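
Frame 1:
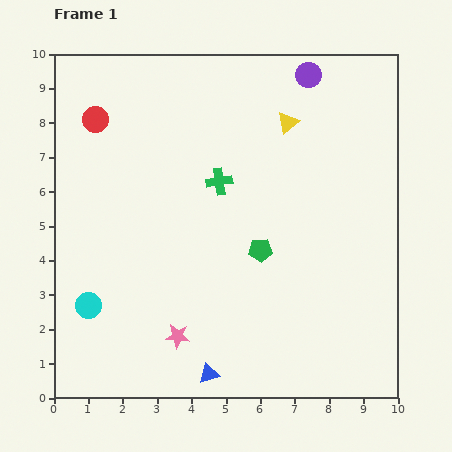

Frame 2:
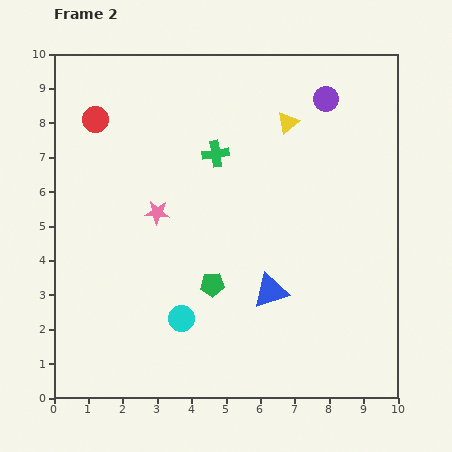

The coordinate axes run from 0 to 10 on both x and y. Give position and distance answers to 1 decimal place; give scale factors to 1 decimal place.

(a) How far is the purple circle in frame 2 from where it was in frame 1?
0.9

The purple circle moved from (7.4, 9.4) to (7.9, 8.7), a distance of √(0.5² + 0.7²) ≈ 0.9.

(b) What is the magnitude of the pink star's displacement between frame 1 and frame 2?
3.6

The pink star moved from (3.6, 1.8) to (3.0, 5.4), a distance of √(0.6² + 3.6²) ≈ 3.6.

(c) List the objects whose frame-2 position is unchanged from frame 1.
the yellow triangle, the red circle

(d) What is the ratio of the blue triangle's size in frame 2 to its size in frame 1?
1.7×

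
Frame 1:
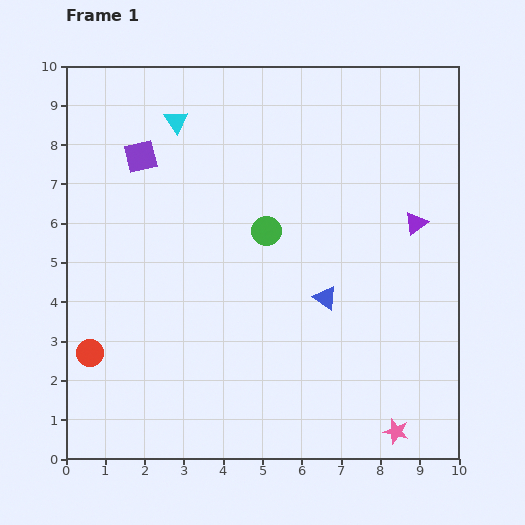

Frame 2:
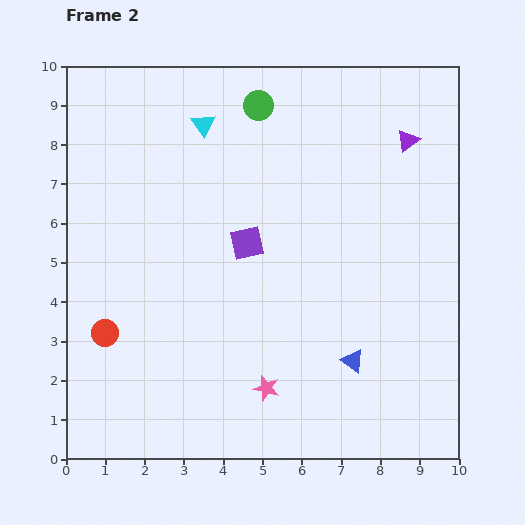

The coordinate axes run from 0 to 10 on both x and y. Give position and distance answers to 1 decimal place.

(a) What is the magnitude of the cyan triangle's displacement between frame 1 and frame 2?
0.7

The cyan triangle moved from (2.8, 8.6) to (3.5, 8.5), a distance of √(0.7² + 0.1²) ≈ 0.7.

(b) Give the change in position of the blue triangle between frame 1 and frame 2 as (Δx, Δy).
(0.7, -1.6)

The blue triangle was at (6.6, 4.1) in frame 1 and (7.3, 2.5) in frame 2.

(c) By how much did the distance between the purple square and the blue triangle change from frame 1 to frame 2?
-1.9

Distance in frame 1: 5.9. Distance in frame 2: 4.0.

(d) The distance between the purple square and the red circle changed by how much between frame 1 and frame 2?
-0.9

Distance in frame 1: 5.2. Distance in frame 2: 4.3.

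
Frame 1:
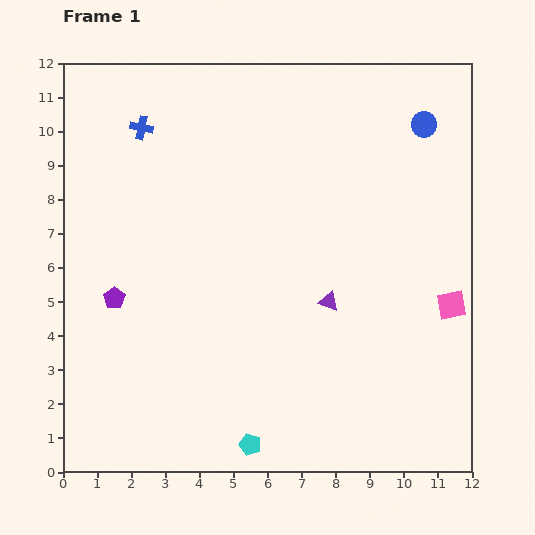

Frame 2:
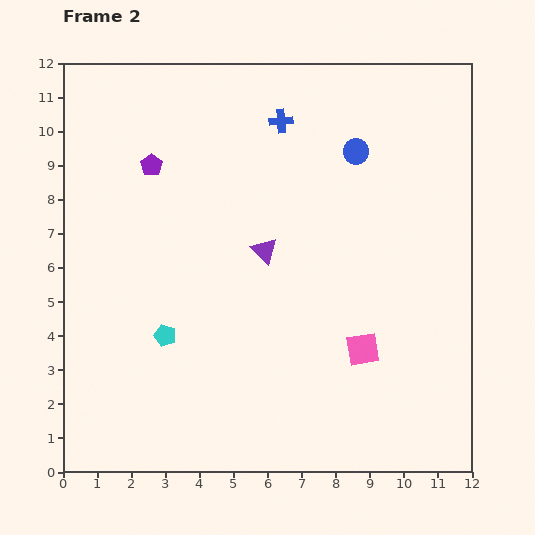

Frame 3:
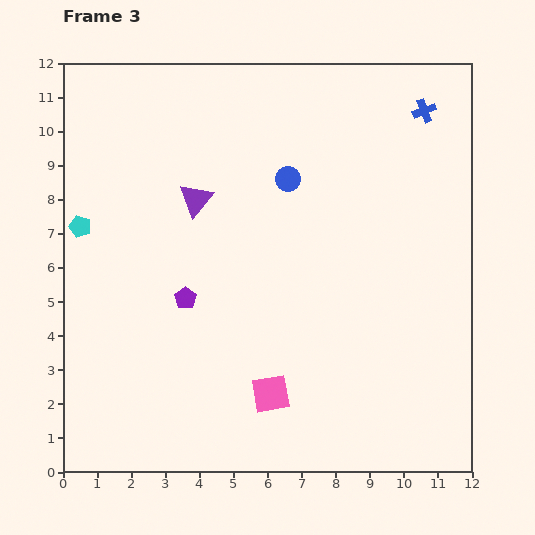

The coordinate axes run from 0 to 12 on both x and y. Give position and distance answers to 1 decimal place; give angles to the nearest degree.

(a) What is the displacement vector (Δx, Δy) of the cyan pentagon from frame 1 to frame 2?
(-2.5, 3.2)

The cyan pentagon was at (5.5, 0.8) in frame 1 and (3.0, 4.0) in frame 2.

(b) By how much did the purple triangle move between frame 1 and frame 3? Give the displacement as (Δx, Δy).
(-3.9, 3.0)

The purple triangle was at (7.8, 5.0) in frame 1 and (3.9, 8.0) in frame 3.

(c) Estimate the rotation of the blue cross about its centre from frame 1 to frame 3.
33° counter-clockwise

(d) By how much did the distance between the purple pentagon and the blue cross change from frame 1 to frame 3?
+3.8

Distance in frame 1: 5.1. Distance in frame 3: 8.9.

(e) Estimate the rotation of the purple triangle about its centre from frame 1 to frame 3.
50° clockwise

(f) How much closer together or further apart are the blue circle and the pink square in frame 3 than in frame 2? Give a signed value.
+0.5

Distance in frame 2: 5.8. Distance in frame 3: 6.3.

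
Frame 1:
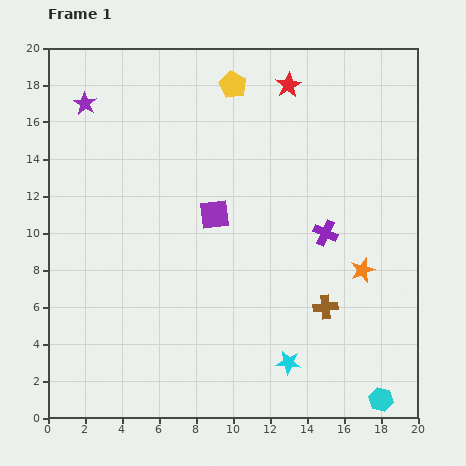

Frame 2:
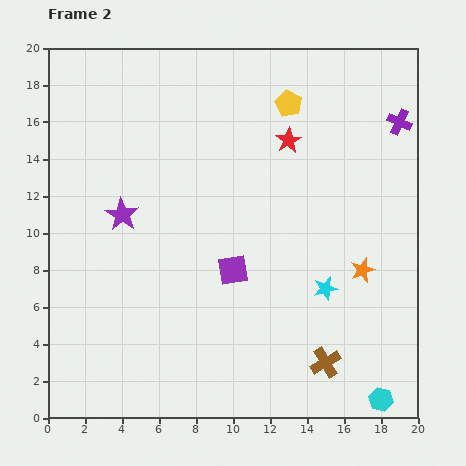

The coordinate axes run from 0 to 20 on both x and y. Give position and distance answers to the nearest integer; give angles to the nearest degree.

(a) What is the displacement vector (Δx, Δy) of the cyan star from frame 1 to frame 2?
(2, 4)

The cyan star was at (13, 3) in frame 1 and (15, 7) in frame 2.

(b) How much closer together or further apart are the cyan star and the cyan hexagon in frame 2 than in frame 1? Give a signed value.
+2

Distance in frame 1: 5. Distance in frame 2: 7.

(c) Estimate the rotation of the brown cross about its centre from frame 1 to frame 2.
24° counter-clockwise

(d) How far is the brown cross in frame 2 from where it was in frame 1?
3

The brown cross moved from (15, 6) to (15, 3), a distance of √(0² + 3²) ≈ 3.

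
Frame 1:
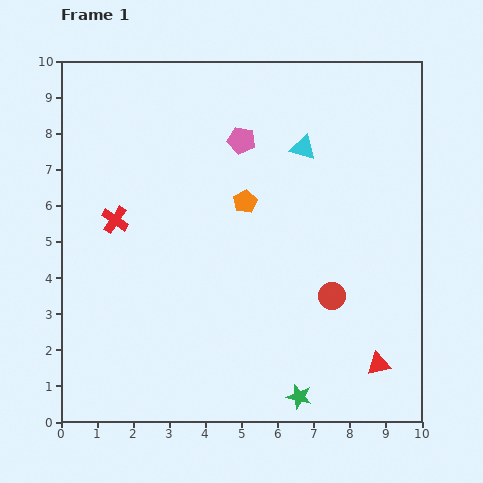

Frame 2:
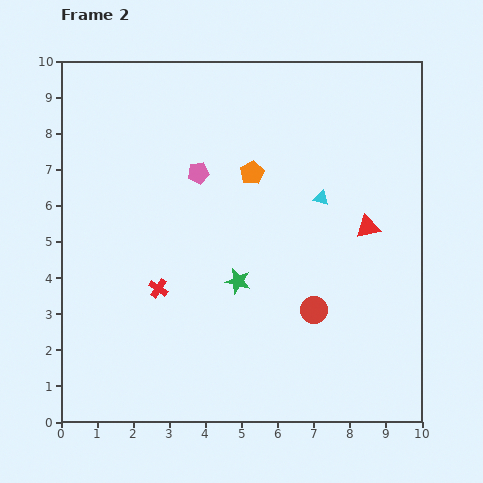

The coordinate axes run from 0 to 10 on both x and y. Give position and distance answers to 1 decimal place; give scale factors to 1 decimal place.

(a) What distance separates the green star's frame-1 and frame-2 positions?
3.6

The green star moved from (6.6, 0.7) to (4.9, 3.9), a distance of √(1.7² + 3.2²) ≈ 3.6.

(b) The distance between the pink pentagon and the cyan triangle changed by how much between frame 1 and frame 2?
+1.8

Distance in frame 1: 1.7. Distance in frame 2: 3.5.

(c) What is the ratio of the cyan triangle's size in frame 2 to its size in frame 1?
0.6×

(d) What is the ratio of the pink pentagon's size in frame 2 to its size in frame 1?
0.8×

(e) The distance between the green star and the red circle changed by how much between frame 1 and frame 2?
-0.7

Distance in frame 1: 2.9. Distance in frame 2: 2.2.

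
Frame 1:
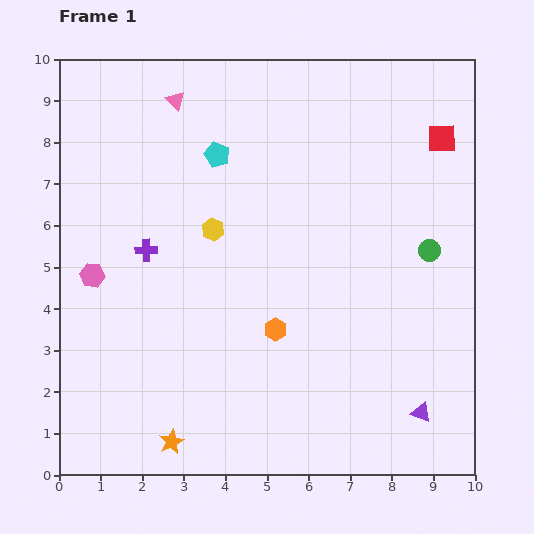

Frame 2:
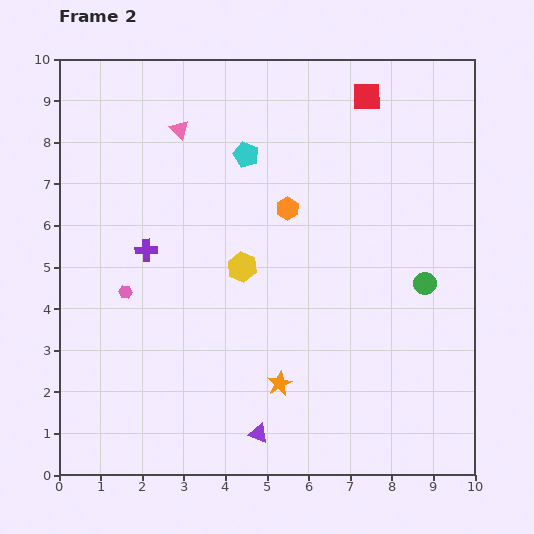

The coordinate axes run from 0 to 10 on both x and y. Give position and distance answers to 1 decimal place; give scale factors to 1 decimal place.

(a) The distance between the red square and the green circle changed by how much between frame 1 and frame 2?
+2.0

Distance in frame 1: 2.7. Distance in frame 2: 4.7.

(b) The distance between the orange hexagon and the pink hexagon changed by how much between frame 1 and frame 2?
-0.2

Distance in frame 1: 4.6. Distance in frame 2: 4.4.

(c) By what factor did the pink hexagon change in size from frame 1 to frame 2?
0.6×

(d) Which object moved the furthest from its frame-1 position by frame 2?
the purple triangle

(moved 3.9; next 3.0)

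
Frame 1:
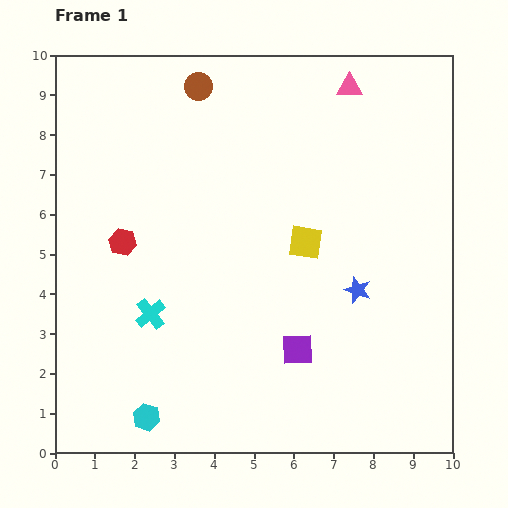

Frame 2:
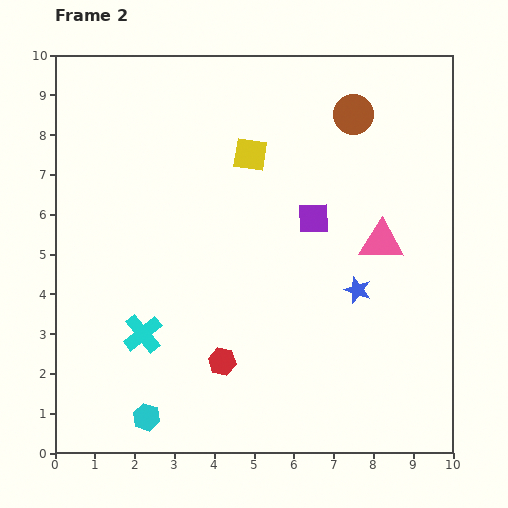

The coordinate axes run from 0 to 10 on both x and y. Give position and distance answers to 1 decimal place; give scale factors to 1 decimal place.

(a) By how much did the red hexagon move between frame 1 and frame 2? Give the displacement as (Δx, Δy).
(2.5, -3.0)

The red hexagon was at (1.7, 5.3) in frame 1 and (4.2, 2.3) in frame 2.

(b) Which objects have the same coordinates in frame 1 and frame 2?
the cyan hexagon, the blue star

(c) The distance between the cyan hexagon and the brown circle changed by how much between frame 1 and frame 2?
+0.8

Distance in frame 1: 8.4. Distance in frame 2: 9.2.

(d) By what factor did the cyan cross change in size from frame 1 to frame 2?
1.3×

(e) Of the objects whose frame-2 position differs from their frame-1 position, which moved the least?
the cyan cross

(moved 0.5)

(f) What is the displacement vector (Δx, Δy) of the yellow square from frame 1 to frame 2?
(-1.4, 2.2)

The yellow square was at (6.3, 5.3) in frame 1 and (4.9, 7.5) in frame 2.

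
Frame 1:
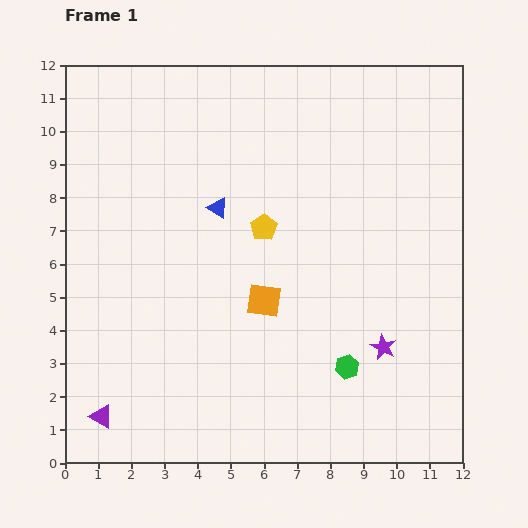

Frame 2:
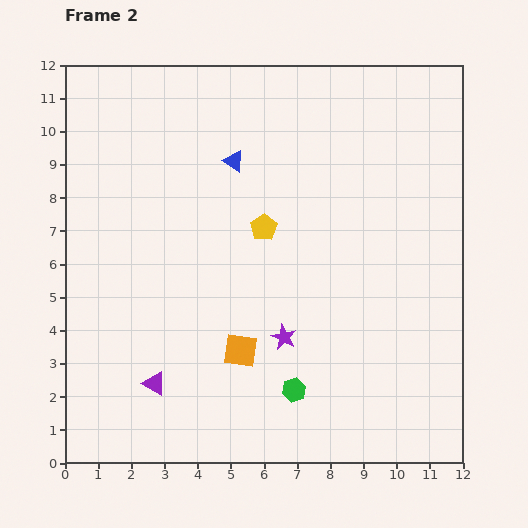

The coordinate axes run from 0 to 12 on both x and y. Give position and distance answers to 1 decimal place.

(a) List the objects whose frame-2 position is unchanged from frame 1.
the yellow pentagon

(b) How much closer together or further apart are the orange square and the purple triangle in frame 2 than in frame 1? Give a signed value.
-3.2

Distance in frame 1: 6.0. Distance in frame 2: 2.8.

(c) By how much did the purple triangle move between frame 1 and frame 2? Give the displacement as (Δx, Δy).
(1.6, 1.0)

The purple triangle was at (1.1, 1.4) in frame 1 and (2.7, 2.4) in frame 2.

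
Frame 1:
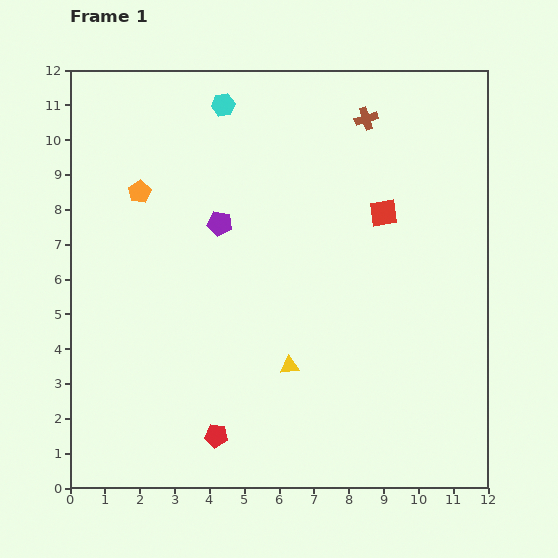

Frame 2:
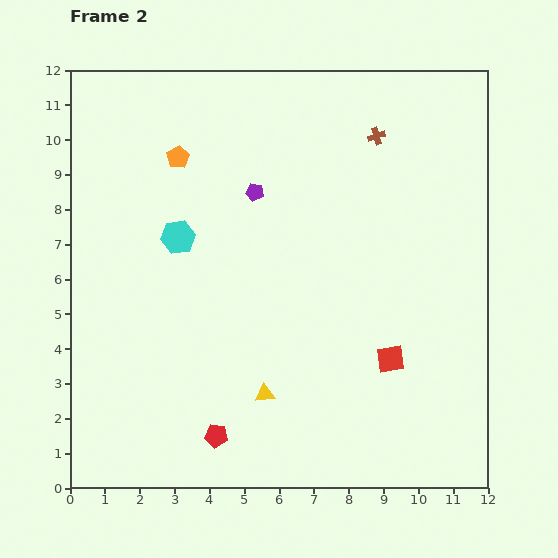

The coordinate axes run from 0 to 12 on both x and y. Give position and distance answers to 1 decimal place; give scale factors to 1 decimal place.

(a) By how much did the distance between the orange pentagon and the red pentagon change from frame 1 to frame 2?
+0.8

Distance in frame 1: 7.3. Distance in frame 2: 8.1.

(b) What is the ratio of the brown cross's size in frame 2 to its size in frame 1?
0.8×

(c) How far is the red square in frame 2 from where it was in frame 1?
4.2

The red square moved from (9.0, 7.9) to (9.2, 3.7), a distance of √(0.2² + 4.2²) ≈ 4.2.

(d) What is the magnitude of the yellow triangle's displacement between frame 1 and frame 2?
1.1

The yellow triangle moved from (6.3, 3.5) to (5.6, 2.7), a distance of √(0.7² + 0.8²) ≈ 1.1.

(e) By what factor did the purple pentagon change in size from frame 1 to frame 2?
0.7×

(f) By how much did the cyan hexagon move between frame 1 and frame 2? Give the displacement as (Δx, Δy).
(-1.3, -3.8)

The cyan hexagon was at (4.4, 11.0) in frame 1 and (3.1, 7.2) in frame 2.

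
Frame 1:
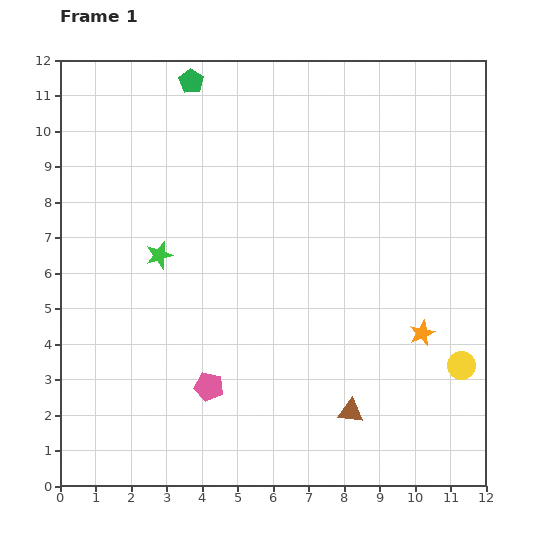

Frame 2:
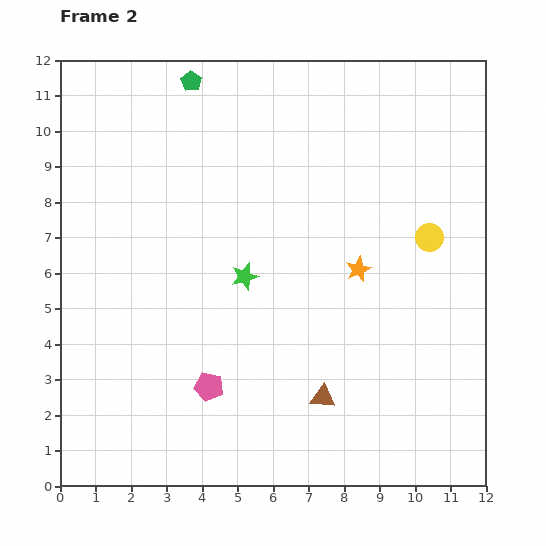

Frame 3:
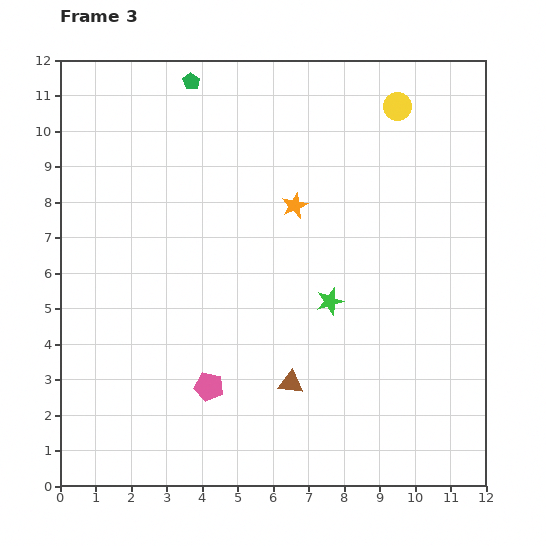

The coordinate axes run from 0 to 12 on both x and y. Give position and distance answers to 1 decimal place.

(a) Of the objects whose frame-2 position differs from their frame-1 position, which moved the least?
the brown triangle

(moved 0.9)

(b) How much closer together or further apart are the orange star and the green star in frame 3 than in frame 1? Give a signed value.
-4.8

Distance in frame 1: 7.7. Distance in frame 3: 2.9.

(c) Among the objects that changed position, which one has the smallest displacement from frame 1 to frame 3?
the brown triangle

(moved 1.9)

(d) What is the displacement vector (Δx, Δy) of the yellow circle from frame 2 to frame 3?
(-0.9, 3.7)

The yellow circle was at (10.4, 7.0) in frame 2 and (9.5, 10.7) in frame 3.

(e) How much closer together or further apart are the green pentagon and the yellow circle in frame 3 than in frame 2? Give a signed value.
-2.2

Distance in frame 2: 8.0. Distance in frame 3: 5.8.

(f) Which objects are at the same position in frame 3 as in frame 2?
the green pentagon, the pink pentagon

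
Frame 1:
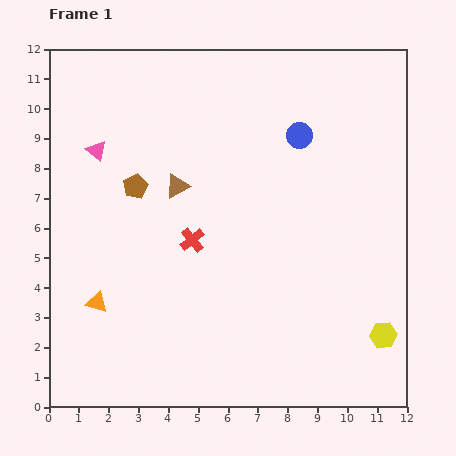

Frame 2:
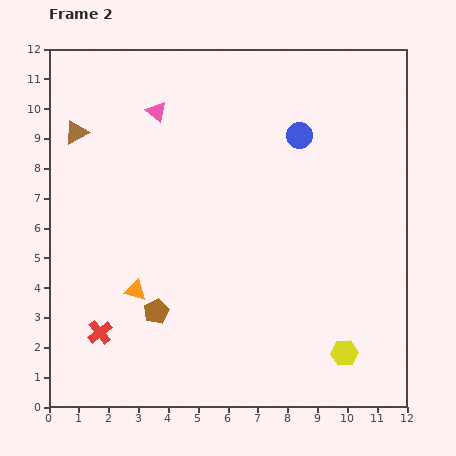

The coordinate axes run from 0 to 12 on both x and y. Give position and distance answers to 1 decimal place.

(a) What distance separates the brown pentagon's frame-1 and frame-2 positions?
4.3

The brown pentagon moved from (2.9, 7.4) to (3.6, 3.2), a distance of √(0.7² + 4.2²) ≈ 4.3.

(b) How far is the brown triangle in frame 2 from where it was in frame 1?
3.8

The brown triangle moved from (4.3, 7.4) to (0.9, 9.2), a distance of √(3.4² + 1.8²) ≈ 3.8.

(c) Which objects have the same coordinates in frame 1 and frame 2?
the blue circle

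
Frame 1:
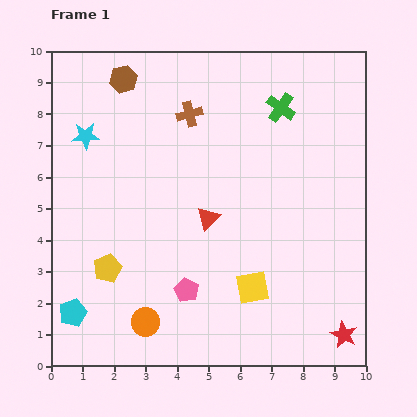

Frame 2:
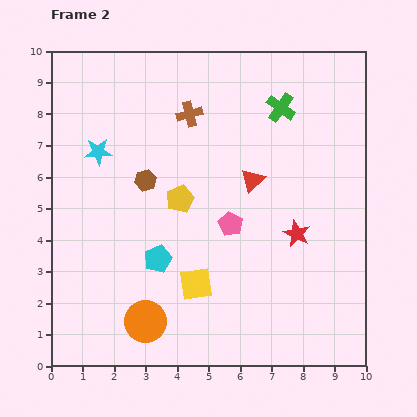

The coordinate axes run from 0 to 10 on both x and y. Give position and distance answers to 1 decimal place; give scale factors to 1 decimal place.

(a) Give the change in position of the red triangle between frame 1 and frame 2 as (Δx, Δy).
(1.4, 1.2)

The red triangle was at (5.0, 4.7) in frame 1 and (6.4, 5.9) in frame 2.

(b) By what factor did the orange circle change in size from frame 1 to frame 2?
1.5×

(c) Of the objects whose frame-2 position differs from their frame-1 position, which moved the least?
the cyan star

(moved 0.6)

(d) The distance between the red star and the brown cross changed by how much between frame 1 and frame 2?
-3.4

Distance in frame 1: 8.5. Distance in frame 2: 5.1.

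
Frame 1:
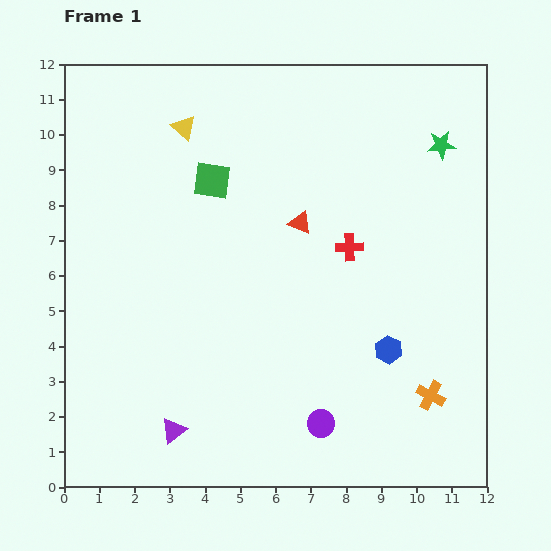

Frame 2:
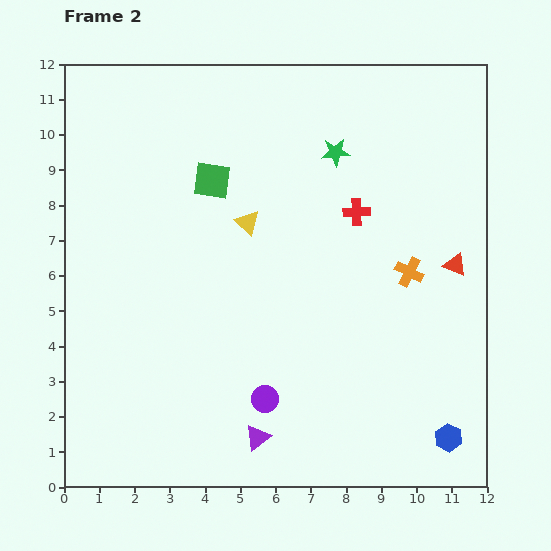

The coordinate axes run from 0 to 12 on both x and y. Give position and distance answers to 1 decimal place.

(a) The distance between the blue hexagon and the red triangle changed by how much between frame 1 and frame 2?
+0.5

Distance in frame 1: 4.4. Distance in frame 2: 4.9.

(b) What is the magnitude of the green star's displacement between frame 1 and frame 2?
3.0

The green star moved from (10.7, 9.7) to (7.7, 9.5), a distance of √(3.0² + 0.2²) ≈ 3.0.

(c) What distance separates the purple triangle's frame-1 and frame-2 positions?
2.4

The purple triangle moved from (3.1, 1.6) to (5.5, 1.4), a distance of √(2.4² + 0.2²) ≈ 2.4.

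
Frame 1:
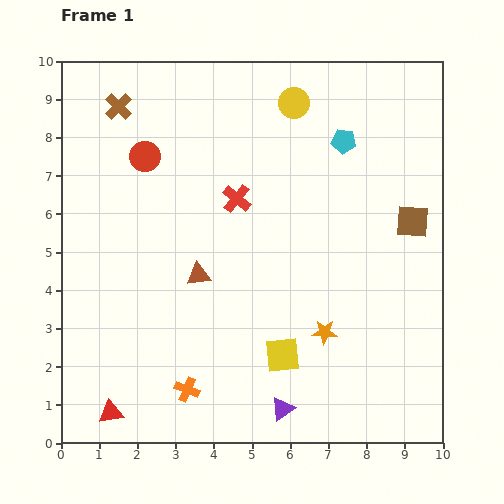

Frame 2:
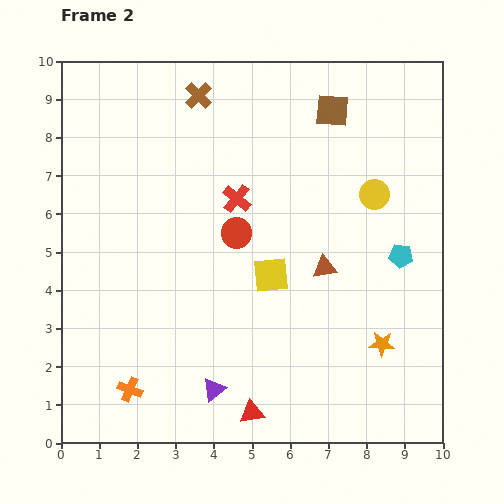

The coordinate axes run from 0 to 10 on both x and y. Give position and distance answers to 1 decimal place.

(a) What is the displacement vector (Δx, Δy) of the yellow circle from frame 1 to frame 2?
(2.1, -2.4)

The yellow circle was at (6.1, 8.9) in frame 1 and (8.2, 6.5) in frame 2.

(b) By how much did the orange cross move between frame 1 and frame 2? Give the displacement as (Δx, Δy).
(-1.5, 0.0)

The orange cross was at (3.3, 1.4) in frame 1 and (1.8, 1.4) in frame 2.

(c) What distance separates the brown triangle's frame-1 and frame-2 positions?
3.3

The brown triangle moved from (3.6, 4.4) to (6.9, 4.6), a distance of √(3.3² + 0.2²) ≈ 3.3.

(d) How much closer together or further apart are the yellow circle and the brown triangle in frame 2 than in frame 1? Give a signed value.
-2.8

Distance in frame 1: 5.1. Distance in frame 2: 2.3.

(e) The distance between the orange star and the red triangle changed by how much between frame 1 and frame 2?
-2.2

Distance in frame 1: 6.0. Distance in frame 2: 3.8.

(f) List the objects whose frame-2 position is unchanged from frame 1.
the red cross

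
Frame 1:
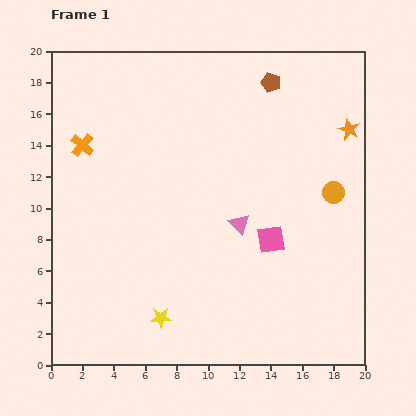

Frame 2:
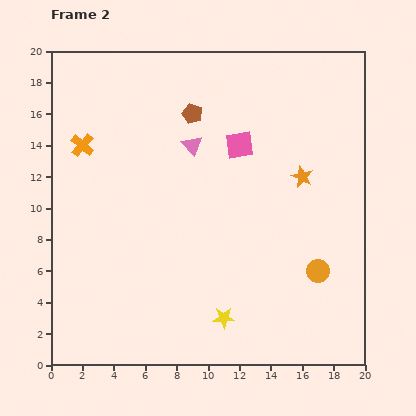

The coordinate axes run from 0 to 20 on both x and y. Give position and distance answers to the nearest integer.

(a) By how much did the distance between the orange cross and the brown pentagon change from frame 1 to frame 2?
-6

Distance in frame 1: 13. Distance in frame 2: 7.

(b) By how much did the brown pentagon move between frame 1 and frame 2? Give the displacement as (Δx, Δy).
(-5, -2)

The brown pentagon was at (14, 18) in frame 1 and (9, 16) in frame 2.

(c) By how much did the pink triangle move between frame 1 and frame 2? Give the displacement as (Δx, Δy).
(-3, 5)

The pink triangle was at (12, 9) in frame 1 and (9, 14) in frame 2.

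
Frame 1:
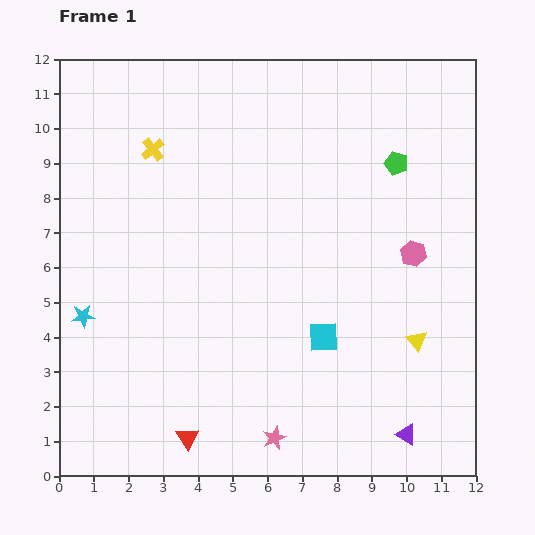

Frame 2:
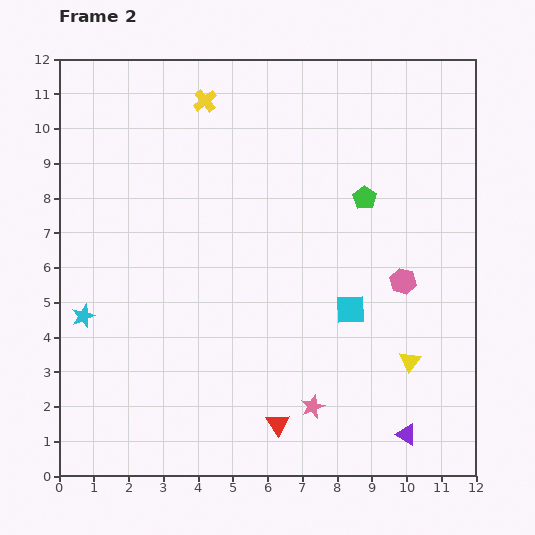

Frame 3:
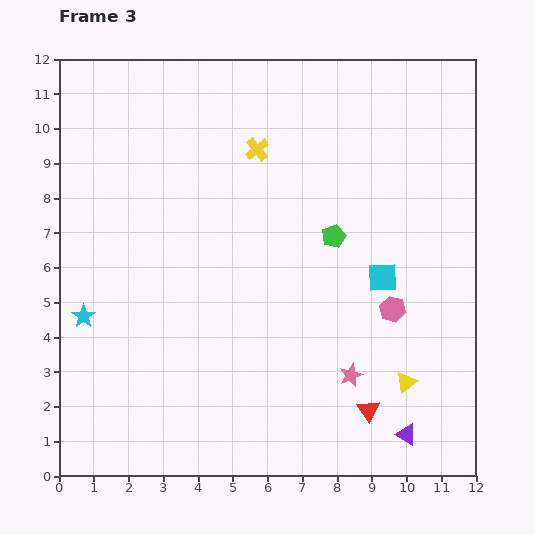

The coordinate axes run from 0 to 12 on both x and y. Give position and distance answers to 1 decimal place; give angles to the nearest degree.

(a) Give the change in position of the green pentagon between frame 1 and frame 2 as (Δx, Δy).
(-0.9, -1.0)

The green pentagon was at (9.7, 9.0) in frame 1 and (8.8, 8.0) in frame 2.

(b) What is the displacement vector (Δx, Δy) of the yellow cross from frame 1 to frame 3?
(3.0, 0.0)

The yellow cross was at (2.7, 9.4) in frame 1 and (5.7, 9.4) in frame 3.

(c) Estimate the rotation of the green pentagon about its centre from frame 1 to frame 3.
31° clockwise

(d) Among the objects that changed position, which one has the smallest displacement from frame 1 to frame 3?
the yellow triangle

(moved 1.2)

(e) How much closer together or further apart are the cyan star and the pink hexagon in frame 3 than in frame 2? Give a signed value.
-0.4

Distance in frame 2: 9.3. Distance in frame 3: 8.9.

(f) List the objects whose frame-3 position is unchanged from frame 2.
the cyan star, the purple triangle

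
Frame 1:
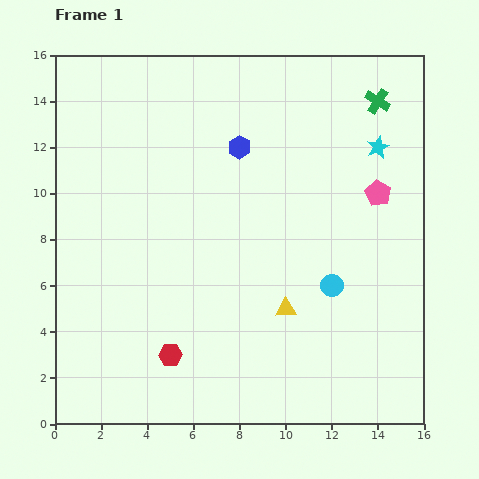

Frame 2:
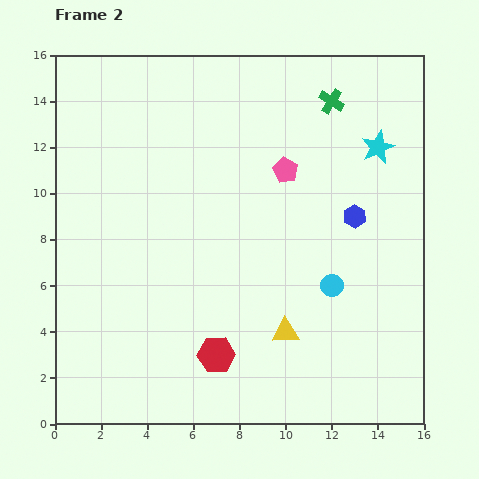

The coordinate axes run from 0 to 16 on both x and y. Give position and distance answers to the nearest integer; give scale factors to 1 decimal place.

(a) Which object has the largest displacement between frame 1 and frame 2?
the blue hexagon

(moved 6; next 4)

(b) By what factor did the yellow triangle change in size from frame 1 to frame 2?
1.4×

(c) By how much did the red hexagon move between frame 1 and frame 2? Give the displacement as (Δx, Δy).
(2, 0)

The red hexagon was at (5, 3) in frame 1 and (7, 3) in frame 2.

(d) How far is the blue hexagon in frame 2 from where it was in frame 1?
6

The blue hexagon moved from (8, 12) to (13, 9), a distance of √(5² + 3²) ≈ 6.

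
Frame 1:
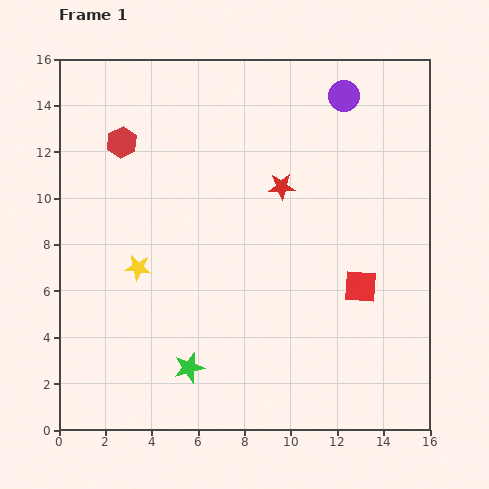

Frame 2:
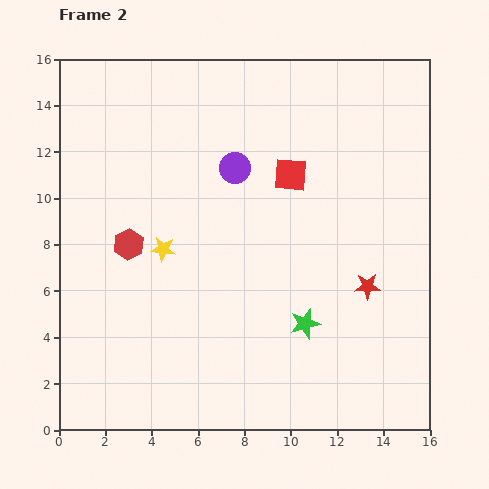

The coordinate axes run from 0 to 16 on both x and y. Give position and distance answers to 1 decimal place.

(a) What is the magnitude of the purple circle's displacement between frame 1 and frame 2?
5.6

The purple circle moved from (12.3, 14.4) to (7.6, 11.3), a distance of √(4.7² + 3.1²) ≈ 5.6.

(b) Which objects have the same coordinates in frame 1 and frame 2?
none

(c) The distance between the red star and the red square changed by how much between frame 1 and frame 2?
+0.3

Distance in frame 1: 5.5. Distance in frame 2: 5.8.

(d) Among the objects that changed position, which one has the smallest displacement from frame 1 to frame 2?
the yellow star

(moved 1.4)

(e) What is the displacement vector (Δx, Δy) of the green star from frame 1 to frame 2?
(5.0, 1.9)

The green star was at (5.6, 2.7) in frame 1 and (10.6, 4.6) in frame 2.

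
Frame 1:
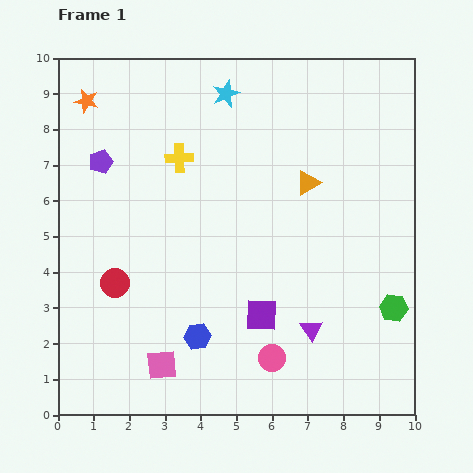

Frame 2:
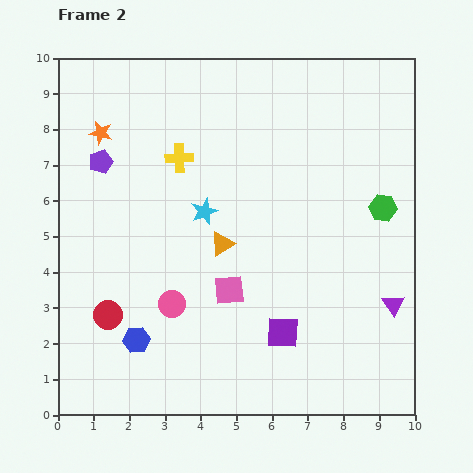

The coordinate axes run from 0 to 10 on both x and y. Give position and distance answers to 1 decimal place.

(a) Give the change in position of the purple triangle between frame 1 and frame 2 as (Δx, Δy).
(2.3, 0.7)

The purple triangle was at (7.1, 2.4) in frame 1 and (9.4, 3.1) in frame 2.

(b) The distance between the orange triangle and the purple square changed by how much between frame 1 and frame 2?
-0.9

Distance in frame 1: 3.9. Distance in frame 2: 3.0.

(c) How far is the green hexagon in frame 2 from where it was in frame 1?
2.8

The green hexagon moved from (9.4, 3.0) to (9.1, 5.8), a distance of √(0.3² + 2.8²) ≈ 2.8.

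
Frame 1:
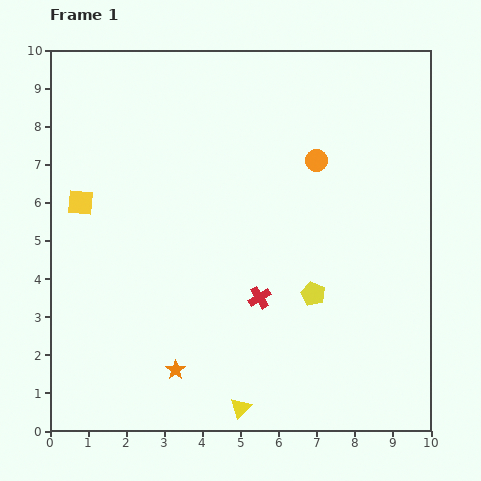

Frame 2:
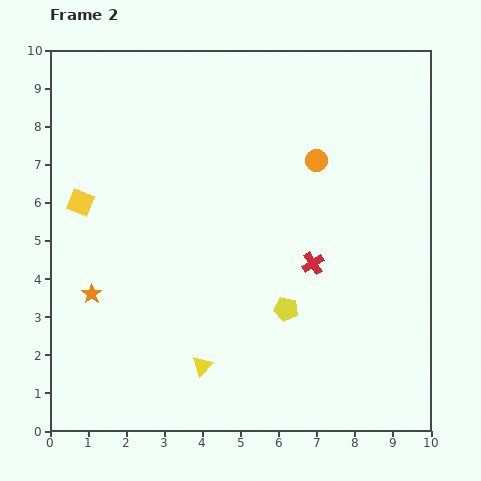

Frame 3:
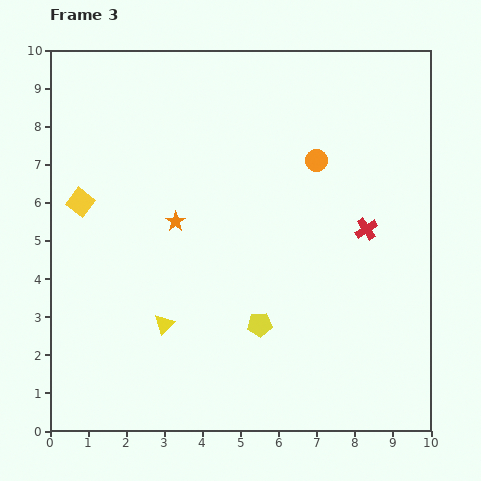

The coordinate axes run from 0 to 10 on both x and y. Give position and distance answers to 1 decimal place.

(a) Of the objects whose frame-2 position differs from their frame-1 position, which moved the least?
the yellow pentagon

(moved 0.8)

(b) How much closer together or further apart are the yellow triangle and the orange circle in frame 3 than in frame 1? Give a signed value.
-0.9

Distance in frame 1: 6.8. Distance in frame 3: 5.9.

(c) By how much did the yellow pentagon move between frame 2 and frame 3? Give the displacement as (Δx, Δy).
(-0.7, -0.4)

The yellow pentagon was at (6.2, 3.2) in frame 2 and (5.5, 2.8) in frame 3.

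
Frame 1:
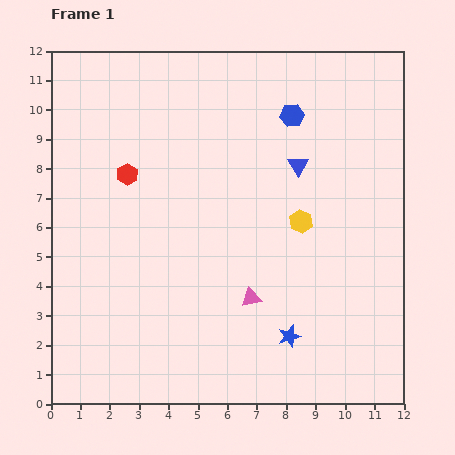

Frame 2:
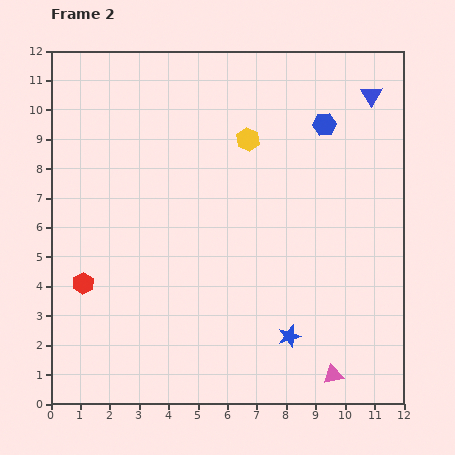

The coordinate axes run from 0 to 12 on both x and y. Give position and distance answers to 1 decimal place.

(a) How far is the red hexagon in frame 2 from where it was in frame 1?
4.0

The red hexagon moved from (2.6, 7.8) to (1.1, 4.1), a distance of √(1.5² + 3.7²) ≈ 4.0.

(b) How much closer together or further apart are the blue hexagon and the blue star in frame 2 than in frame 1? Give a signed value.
-0.2

Distance in frame 1: 7.5. Distance in frame 2: 7.3.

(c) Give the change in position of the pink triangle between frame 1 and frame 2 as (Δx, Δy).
(2.8, -2.6)

The pink triangle was at (6.8, 3.6) in frame 1 and (9.6, 1.0) in frame 2.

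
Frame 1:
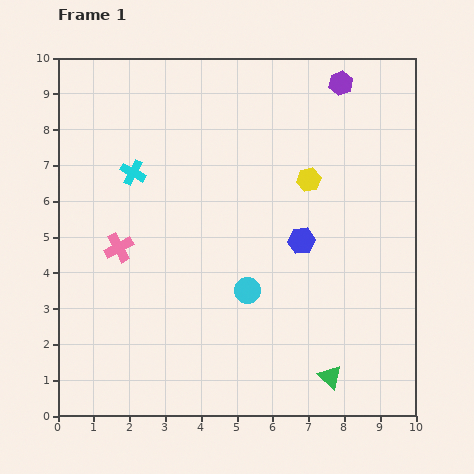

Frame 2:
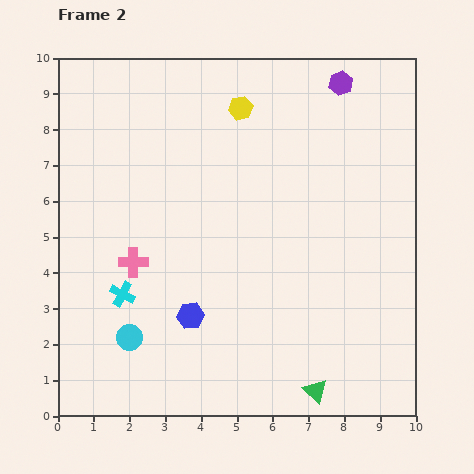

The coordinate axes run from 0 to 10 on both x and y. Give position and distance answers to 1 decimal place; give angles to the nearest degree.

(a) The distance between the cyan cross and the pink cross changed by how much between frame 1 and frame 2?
-1.2

Distance in frame 1: 2.1. Distance in frame 2: 0.9.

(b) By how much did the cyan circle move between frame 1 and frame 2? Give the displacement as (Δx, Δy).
(-3.3, -1.3)

The cyan circle was at (5.3, 3.5) in frame 1 and (2.0, 2.2) in frame 2.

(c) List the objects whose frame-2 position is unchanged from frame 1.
the purple hexagon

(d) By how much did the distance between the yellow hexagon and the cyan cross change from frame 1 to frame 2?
+1.3

Distance in frame 1: 4.9. Distance in frame 2: 6.2.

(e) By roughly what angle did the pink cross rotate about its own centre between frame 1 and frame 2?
28° clockwise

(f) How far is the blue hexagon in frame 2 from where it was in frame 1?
3.7

The blue hexagon moved from (6.8, 4.9) to (3.7, 2.8), a distance of √(3.1² + 2.1²) ≈ 3.7.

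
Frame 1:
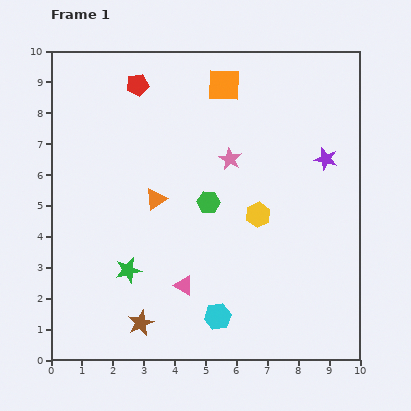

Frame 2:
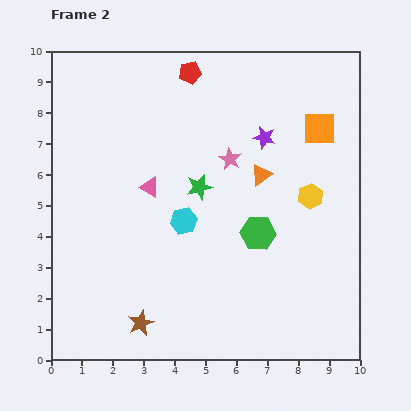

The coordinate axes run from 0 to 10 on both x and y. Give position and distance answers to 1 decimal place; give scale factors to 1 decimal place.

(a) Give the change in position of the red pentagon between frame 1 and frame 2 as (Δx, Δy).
(1.7, 0.4)

The red pentagon was at (2.8, 8.9) in frame 1 and (4.5, 9.3) in frame 2.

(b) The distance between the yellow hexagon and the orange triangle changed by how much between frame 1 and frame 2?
-1.6

Distance in frame 1: 3.3. Distance in frame 2: 1.7.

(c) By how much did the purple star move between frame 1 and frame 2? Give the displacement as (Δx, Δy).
(-2.0, 0.7)

The purple star was at (8.9, 6.5) in frame 1 and (6.9, 7.2) in frame 2.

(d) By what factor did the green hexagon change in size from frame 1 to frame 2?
1.6×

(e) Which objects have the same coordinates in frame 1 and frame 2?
the brown star, the pink star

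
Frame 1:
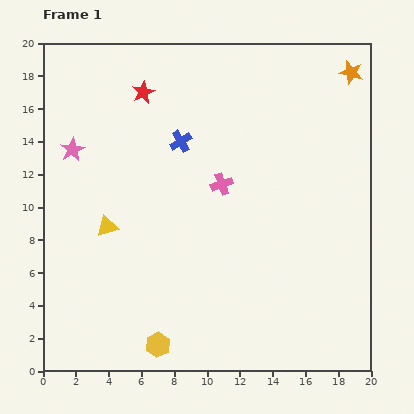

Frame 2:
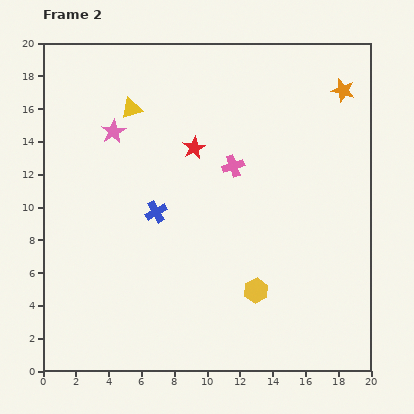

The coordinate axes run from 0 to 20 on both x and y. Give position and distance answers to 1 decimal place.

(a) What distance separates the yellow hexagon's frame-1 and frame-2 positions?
6.8

The yellow hexagon moved from (7.0, 1.6) to (13.0, 4.9), a distance of √(6.0² + 3.3²) ≈ 6.8.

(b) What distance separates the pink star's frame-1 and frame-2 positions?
2.7

The pink star moved from (1.8, 13.5) to (4.3, 14.6), a distance of √(2.5² + 1.1²) ≈ 2.7.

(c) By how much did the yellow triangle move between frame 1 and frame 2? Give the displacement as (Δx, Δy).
(1.5, 7.2)

The yellow triangle was at (3.9, 8.8) in frame 1 and (5.4, 16.0) in frame 2.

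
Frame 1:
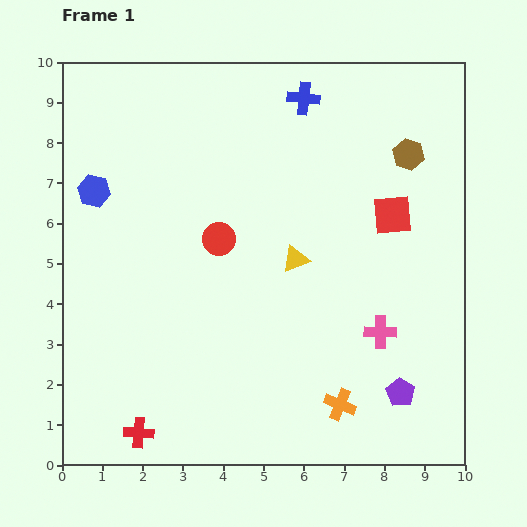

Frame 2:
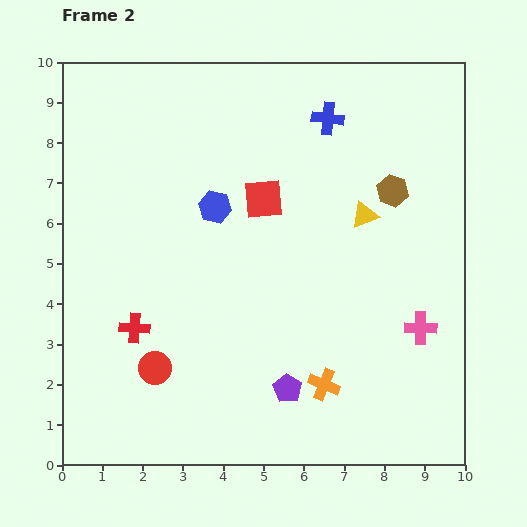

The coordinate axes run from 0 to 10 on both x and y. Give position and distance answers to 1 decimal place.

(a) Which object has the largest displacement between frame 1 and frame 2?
the red circle

(moved 3.6; next 3.2)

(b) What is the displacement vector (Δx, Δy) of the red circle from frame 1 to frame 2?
(-1.6, -3.2)

The red circle was at (3.9, 5.6) in frame 1 and (2.3, 2.4) in frame 2.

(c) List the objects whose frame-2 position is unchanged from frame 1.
none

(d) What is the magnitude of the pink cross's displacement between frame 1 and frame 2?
1.0

The pink cross moved from (7.9, 3.3) to (8.9, 3.4), a distance of √(1.0² + 0.1²) ≈ 1.0.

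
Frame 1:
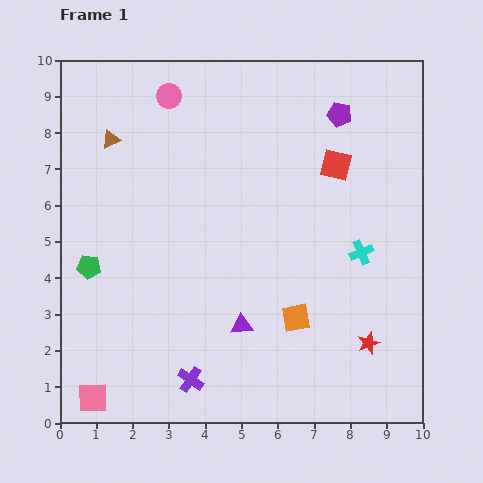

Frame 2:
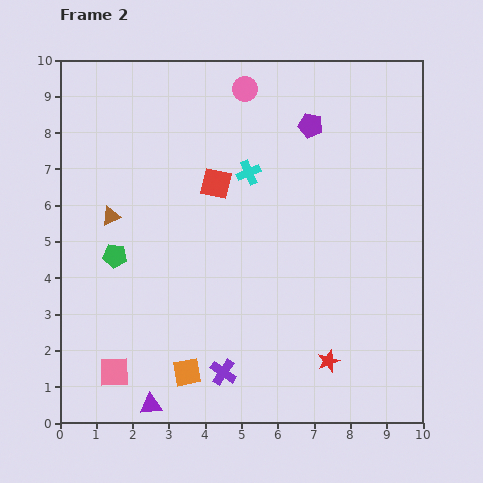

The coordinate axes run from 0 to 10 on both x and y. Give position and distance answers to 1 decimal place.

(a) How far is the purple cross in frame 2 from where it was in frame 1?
0.9

The purple cross moved from (3.6, 1.2) to (4.5, 1.4), a distance of √(0.9² + 0.2²) ≈ 0.9.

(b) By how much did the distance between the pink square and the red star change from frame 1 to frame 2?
-1.8

Distance in frame 1: 7.7. Distance in frame 2: 5.9.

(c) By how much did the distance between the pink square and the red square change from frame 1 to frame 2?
-3.4

Distance in frame 1: 9.3. Distance in frame 2: 5.9.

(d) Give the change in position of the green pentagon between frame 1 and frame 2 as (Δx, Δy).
(0.7, 0.3)

The green pentagon was at (0.8, 4.3) in frame 1 and (1.5, 4.6) in frame 2.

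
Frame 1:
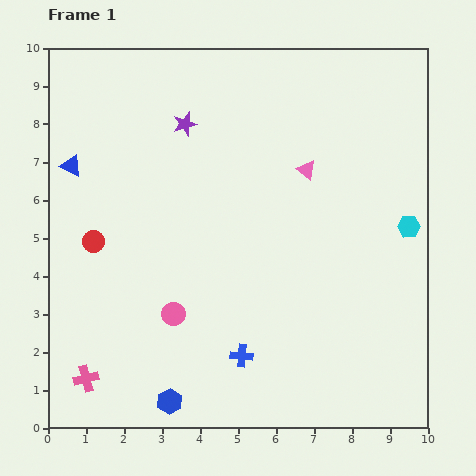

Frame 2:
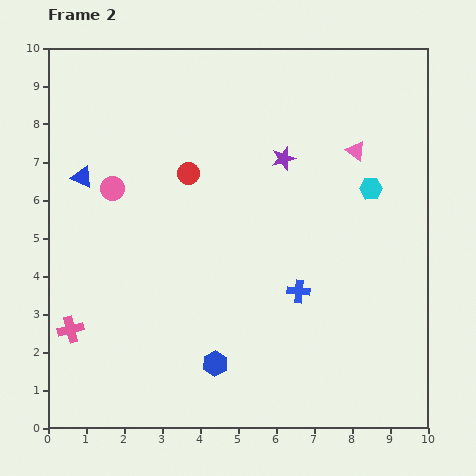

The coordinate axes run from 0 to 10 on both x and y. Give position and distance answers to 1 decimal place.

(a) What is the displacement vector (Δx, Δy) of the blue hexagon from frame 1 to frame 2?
(1.2, 1.0)

The blue hexagon was at (3.2, 0.7) in frame 1 and (4.4, 1.7) in frame 2.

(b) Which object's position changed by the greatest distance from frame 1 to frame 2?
the pink circle

(moved 3.7; next 3.1)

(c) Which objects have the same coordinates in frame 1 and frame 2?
none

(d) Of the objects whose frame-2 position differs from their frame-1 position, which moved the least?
the blue triangle

(moved 0.4)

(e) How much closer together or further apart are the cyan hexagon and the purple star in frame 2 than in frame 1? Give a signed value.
-4.1

Distance in frame 1: 6.5. Distance in frame 2: 2.4.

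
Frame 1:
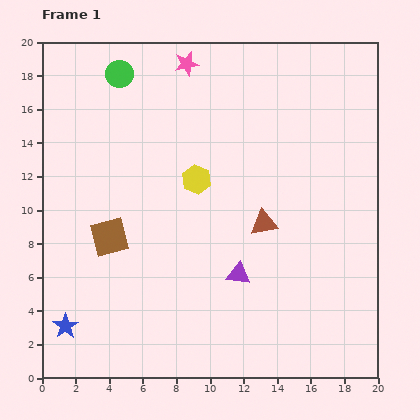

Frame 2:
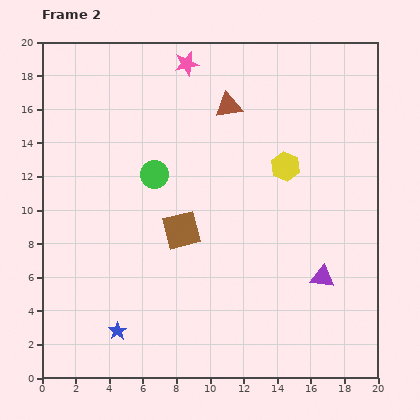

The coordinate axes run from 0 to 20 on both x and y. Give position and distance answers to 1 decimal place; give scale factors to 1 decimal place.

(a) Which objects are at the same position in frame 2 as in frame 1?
the pink star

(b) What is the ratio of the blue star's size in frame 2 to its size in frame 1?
0.7×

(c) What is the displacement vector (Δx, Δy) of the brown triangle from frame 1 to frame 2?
(-2.1, 7.0)

The brown triangle was at (13.2, 9.2) in frame 1 and (11.1, 16.2) in frame 2.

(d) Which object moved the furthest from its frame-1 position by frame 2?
the brown triangle

(moved 7.3; next 6.4)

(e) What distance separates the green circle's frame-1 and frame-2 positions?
6.4

The green circle moved from (4.6, 18.1) to (6.7, 12.1), a distance of √(2.1² + 6.0²) ≈ 6.4.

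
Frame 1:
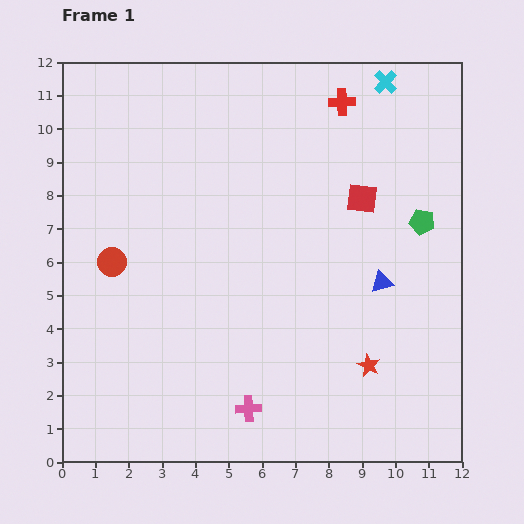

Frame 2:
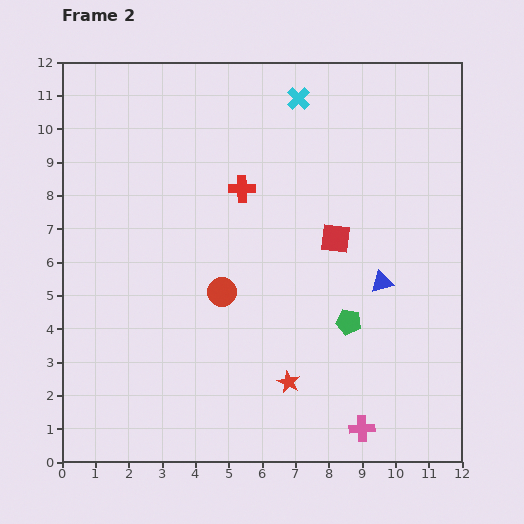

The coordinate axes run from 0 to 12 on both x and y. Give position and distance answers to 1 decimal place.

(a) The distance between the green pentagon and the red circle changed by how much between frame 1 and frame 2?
-5.5

Distance in frame 1: 9.4. Distance in frame 2: 3.9.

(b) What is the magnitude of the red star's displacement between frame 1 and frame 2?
2.5

The red star moved from (9.2, 2.9) to (6.8, 2.4), a distance of √(2.4² + 0.5²) ≈ 2.5.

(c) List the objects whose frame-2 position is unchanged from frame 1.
the blue triangle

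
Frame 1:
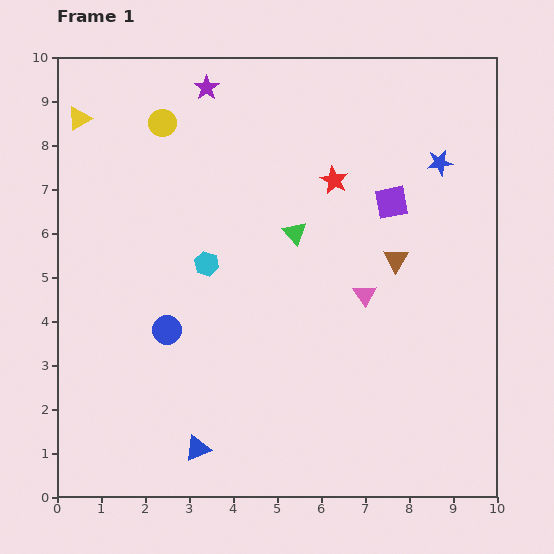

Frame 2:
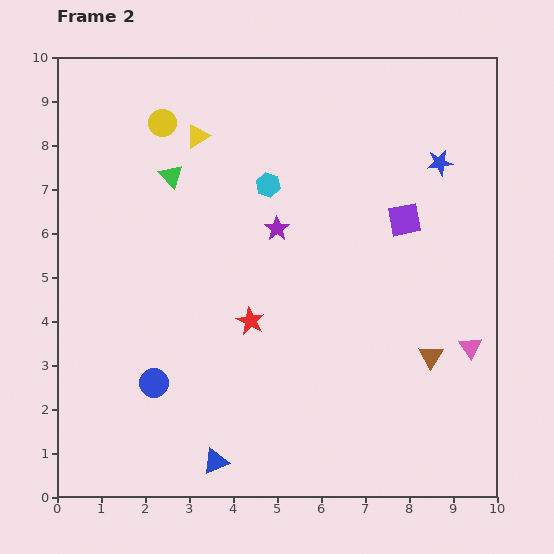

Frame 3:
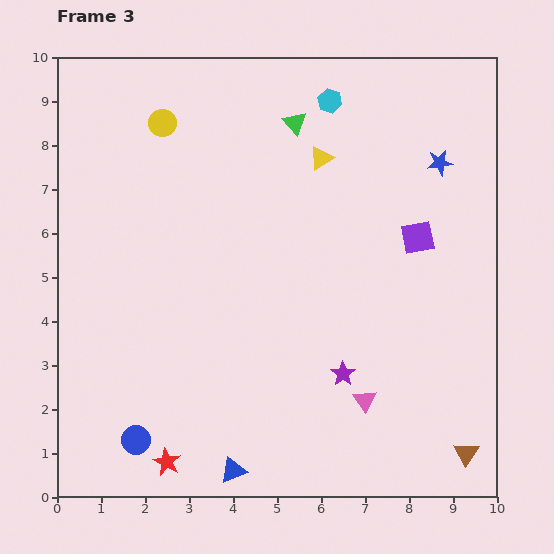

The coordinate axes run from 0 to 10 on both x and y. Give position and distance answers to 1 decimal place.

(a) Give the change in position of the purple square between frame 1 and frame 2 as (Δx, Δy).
(0.3, -0.4)

The purple square was at (7.6, 6.7) in frame 1 and (7.9, 6.3) in frame 2.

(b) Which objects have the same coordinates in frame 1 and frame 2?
the yellow circle, the blue star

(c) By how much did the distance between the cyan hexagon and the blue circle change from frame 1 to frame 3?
+7.2

Distance in frame 1: 1.7. Distance in frame 3: 8.9.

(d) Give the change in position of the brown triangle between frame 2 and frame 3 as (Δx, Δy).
(0.8, -2.2)

The brown triangle was at (8.5, 3.2) in frame 2 and (9.3, 1.0) in frame 3.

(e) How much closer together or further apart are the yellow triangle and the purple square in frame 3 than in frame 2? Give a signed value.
-2.3

Distance in frame 2: 5.1. Distance in frame 3: 2.8.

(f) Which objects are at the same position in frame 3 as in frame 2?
the yellow circle, the blue star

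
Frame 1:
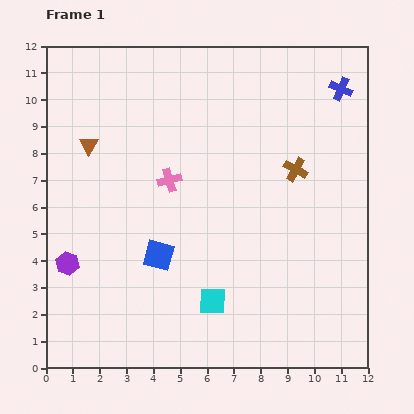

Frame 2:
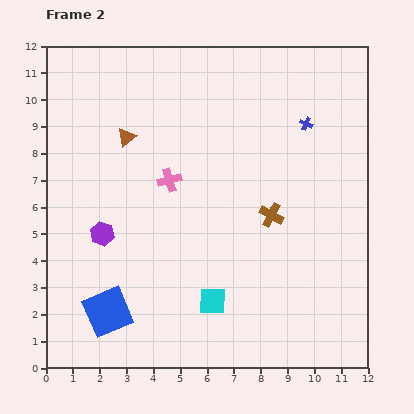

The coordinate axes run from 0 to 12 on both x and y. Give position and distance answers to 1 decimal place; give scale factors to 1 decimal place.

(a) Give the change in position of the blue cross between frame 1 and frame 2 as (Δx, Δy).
(-1.3, -1.3)

The blue cross was at (11.0, 10.4) in frame 1 and (9.7, 9.1) in frame 2.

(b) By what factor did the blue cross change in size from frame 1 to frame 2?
0.6×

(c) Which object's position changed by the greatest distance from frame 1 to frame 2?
the blue square

(moved 2.8; next 1.9)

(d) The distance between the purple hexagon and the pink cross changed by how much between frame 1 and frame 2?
-1.7

Distance in frame 1: 4.9. Distance in frame 2: 3.2.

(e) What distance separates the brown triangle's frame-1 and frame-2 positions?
1.4

The brown triangle moved from (1.6, 8.3) to (3.0, 8.6), a distance of √(1.4² + 0.3²) ≈ 1.4.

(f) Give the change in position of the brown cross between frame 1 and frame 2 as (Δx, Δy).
(-0.9, -1.7)

The brown cross was at (9.3, 7.4) in frame 1 and (8.4, 5.7) in frame 2.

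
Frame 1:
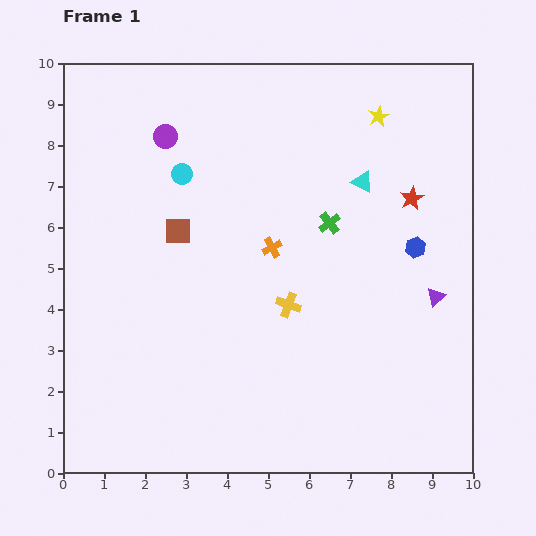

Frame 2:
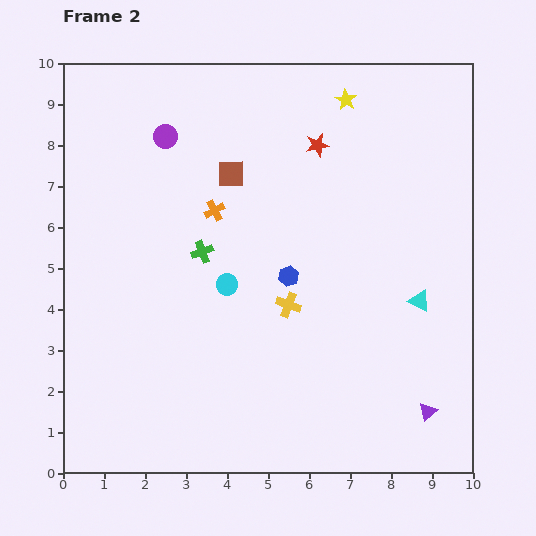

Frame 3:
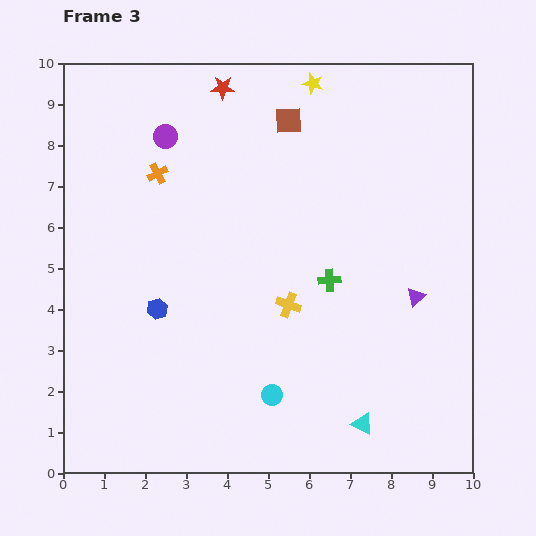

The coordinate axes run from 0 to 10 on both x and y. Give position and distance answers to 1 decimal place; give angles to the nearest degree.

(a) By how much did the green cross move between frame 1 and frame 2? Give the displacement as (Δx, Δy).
(-3.1, -0.7)

The green cross was at (6.5, 6.1) in frame 1 and (3.4, 5.4) in frame 2.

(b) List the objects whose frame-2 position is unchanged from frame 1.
the purple circle, the yellow cross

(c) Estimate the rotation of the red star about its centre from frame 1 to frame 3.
30° clockwise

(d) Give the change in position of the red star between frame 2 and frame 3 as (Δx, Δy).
(-2.3, 1.4)

The red star was at (6.2, 8.0) in frame 2 and (3.9, 9.4) in frame 3.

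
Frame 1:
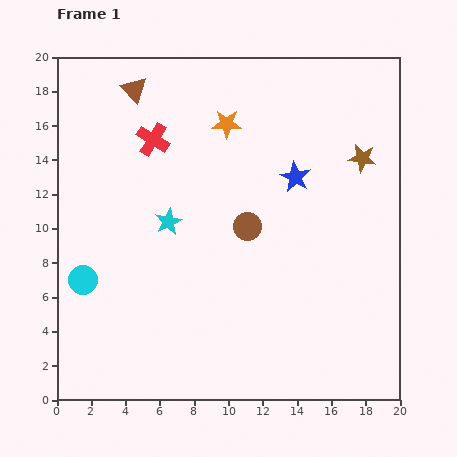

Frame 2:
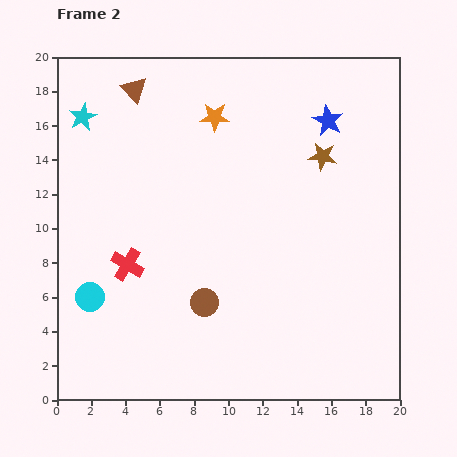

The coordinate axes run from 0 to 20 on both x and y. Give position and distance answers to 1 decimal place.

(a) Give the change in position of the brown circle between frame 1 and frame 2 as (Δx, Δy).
(-2.5, -4.4)

The brown circle was at (11.1, 10.1) in frame 1 and (8.6, 5.7) in frame 2.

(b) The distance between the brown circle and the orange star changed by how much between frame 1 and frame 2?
+4.7

Distance in frame 1: 6.1. Distance in frame 2: 10.8.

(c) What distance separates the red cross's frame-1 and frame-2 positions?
7.5

The red cross moved from (5.6, 15.2) to (4.1, 7.9), a distance of √(1.5² + 7.3²) ≈ 7.5.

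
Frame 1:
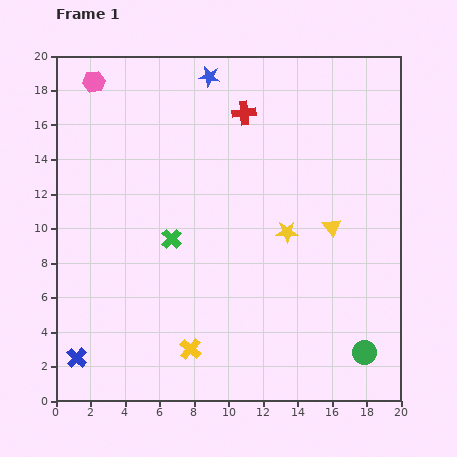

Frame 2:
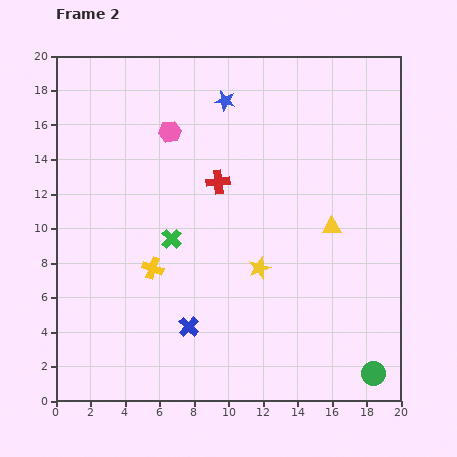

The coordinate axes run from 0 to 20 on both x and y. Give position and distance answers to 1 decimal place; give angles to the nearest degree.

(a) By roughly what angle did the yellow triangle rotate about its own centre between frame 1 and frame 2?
54° counter-clockwise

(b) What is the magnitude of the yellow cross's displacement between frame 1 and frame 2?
5.2

The yellow cross moved from (7.8, 3.0) to (5.6, 7.7), a distance of √(2.2² + 4.7²) ≈ 5.2.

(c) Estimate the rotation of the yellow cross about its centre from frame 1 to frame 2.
20° counter-clockwise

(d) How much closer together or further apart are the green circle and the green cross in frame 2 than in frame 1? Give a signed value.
+1.1

Distance in frame 1: 13.0. Distance in frame 2: 14.1.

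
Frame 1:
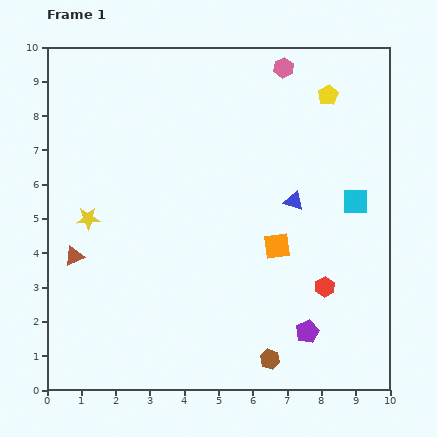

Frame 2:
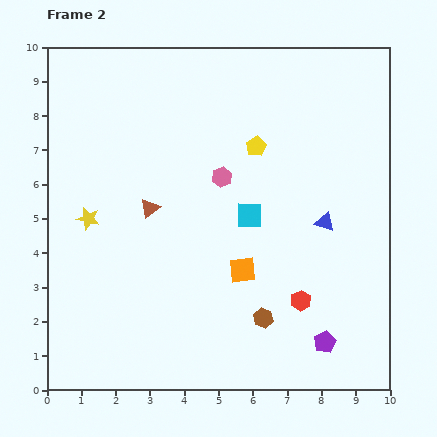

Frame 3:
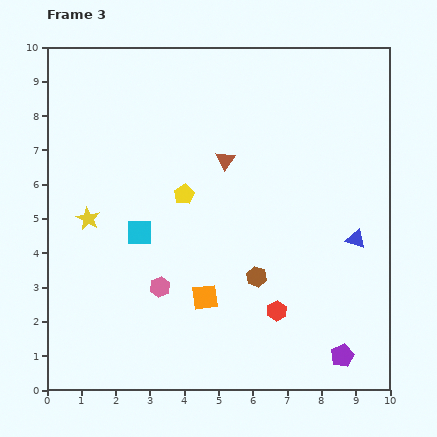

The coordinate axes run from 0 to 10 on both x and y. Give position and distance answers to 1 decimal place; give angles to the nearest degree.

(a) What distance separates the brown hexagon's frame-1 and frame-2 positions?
1.2

The brown hexagon moved from (6.5, 0.9) to (6.3, 2.1), a distance of √(0.2² + 1.2²) ≈ 1.2.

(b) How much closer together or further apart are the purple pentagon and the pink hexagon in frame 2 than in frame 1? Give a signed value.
-2.0

Distance in frame 1: 7.7. Distance in frame 2: 5.7.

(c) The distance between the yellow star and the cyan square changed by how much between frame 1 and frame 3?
-6.2

Distance in frame 1: 7.8. Distance in frame 3: 1.6.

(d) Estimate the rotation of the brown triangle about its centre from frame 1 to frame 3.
30° counter-clockwise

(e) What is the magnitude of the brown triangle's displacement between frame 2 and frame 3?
2.6

The brown triangle moved from (3.0, 5.3) to (5.2, 6.7), a distance of √(2.2² + 1.4²) ≈ 2.6.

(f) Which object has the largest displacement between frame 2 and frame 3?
the pink hexagon

(moved 3.7; next 3.2)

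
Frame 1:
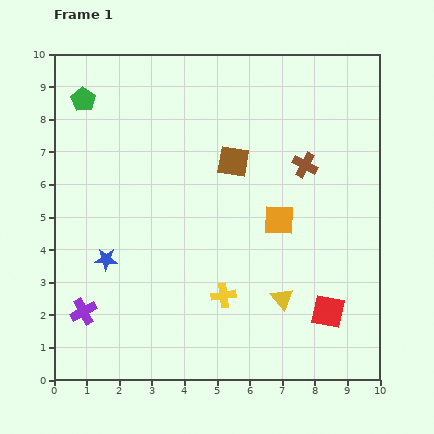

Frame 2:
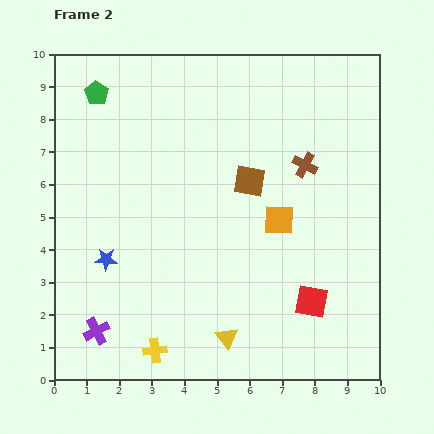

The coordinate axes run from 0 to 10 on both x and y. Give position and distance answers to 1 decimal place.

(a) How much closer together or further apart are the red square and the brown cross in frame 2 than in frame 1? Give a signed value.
-0.4

Distance in frame 1: 4.6. Distance in frame 2: 4.2.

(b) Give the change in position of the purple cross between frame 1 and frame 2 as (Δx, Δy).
(0.4, -0.6)

The purple cross was at (0.9, 2.1) in frame 1 and (1.3, 1.5) in frame 2.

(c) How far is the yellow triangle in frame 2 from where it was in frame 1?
2.1

The yellow triangle moved from (7.0, 2.5) to (5.3, 1.3), a distance of √(1.7² + 1.2²) ≈ 2.1.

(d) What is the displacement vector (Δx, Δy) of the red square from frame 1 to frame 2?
(-0.5, 0.3)

The red square was at (8.4, 2.1) in frame 1 and (7.9, 2.4) in frame 2.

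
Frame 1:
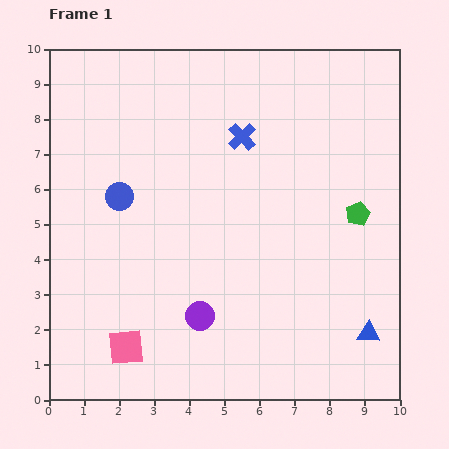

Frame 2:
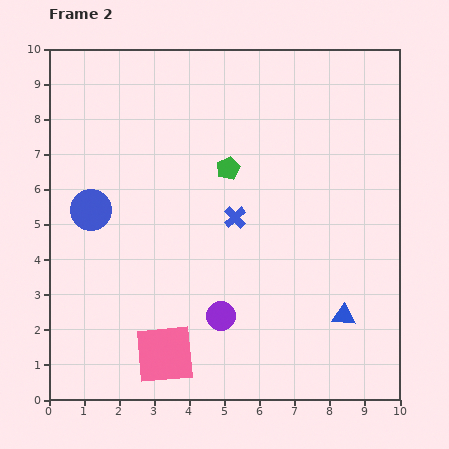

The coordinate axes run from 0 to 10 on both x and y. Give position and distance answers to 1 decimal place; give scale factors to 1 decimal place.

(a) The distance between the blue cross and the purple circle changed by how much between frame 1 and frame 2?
-2.4

Distance in frame 1: 5.2. Distance in frame 2: 2.8.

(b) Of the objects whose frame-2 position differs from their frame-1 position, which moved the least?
the purple circle

(moved 0.6)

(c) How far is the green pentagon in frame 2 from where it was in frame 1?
3.9

The green pentagon moved from (8.8, 5.3) to (5.1, 6.6), a distance of √(3.7² + 1.3²) ≈ 3.9.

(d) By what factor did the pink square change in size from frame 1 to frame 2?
1.7×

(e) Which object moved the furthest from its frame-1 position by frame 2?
the green pentagon

(moved 3.9; next 2.3)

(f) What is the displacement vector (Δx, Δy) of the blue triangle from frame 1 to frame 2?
(-0.7, 0.5)

The blue triangle was at (9.1, 1.9) in frame 1 and (8.4, 2.4) in frame 2.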